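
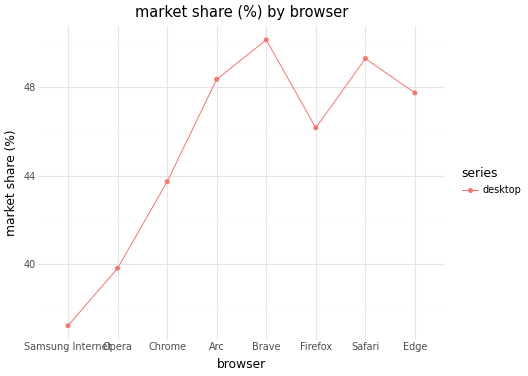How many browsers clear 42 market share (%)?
Above 42: Chrome, Arc, Brave, Firefox, Safari, Edge.

6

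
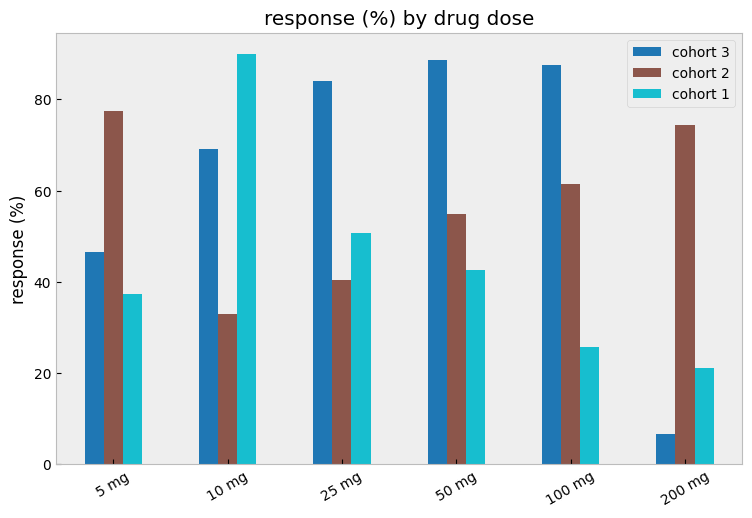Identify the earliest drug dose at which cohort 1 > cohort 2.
10 mg

5 mg: cohort 1 ≈ 40 vs cohort 2 ≈ 80 (not yet); 10 mg: cohort 1 ≈ 90 vs cohort 2 ≈ 30 (first crossover).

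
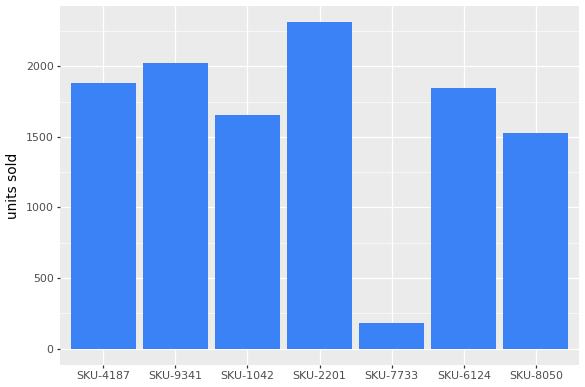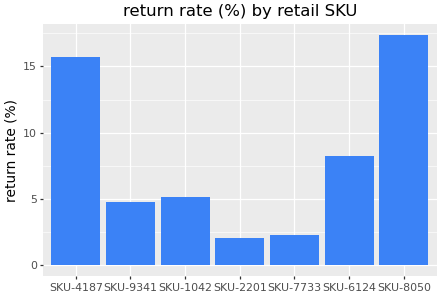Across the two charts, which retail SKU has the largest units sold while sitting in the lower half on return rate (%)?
Chart 2 median return rate (%) ≈ 6; below-median retail SKUs: SKU-9341, SKU-2201, SKU-7733. Among those, SKU-2201 has the highest units sold (≈ 2500).

SKU-2201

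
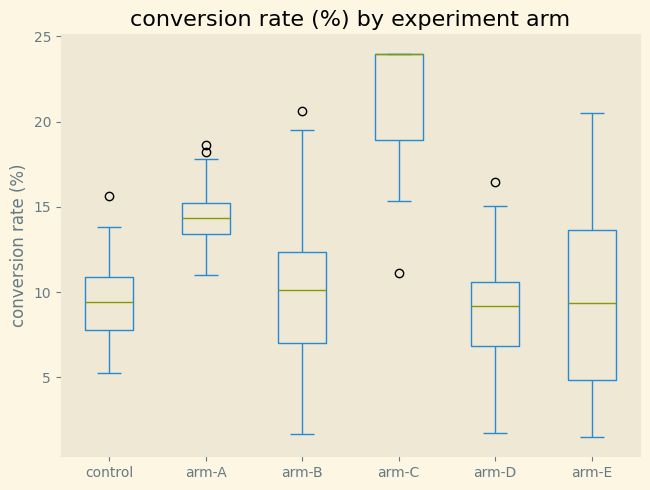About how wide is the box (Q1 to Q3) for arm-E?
≈ 10

Q3 ≈ 14, Q1 ≈ 4; IQR ≈ 10.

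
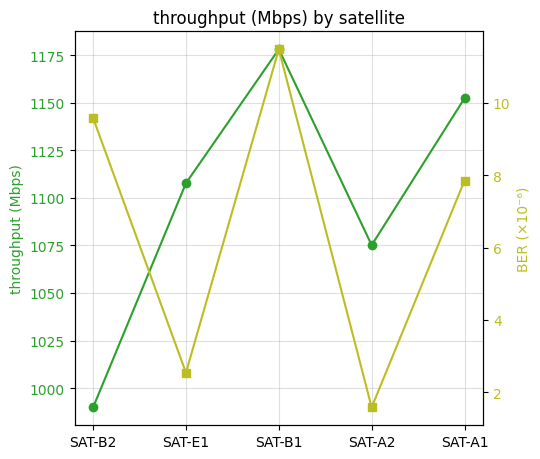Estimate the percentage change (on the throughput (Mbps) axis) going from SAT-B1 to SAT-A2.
SAT-B1 ≈ 1180, SAT-A2 ≈ 1080; (1080 − 1180) / 1180 ≈ -8.5%.

≈ -8.5%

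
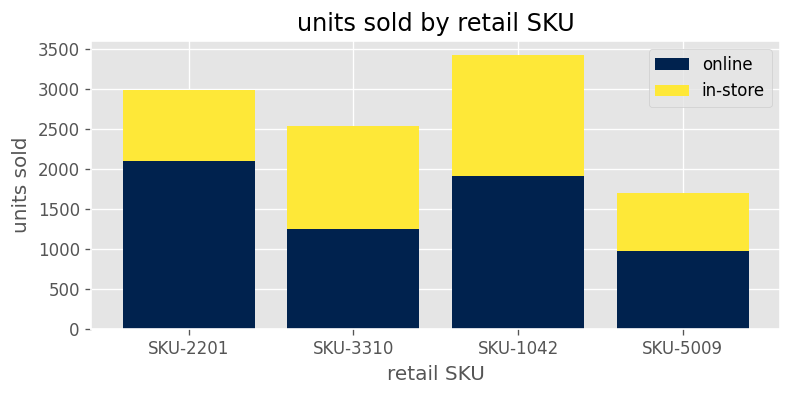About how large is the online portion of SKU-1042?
≈ 2000

online top ≈ 2000, bottom ≈ 0; segment ≈ 2000.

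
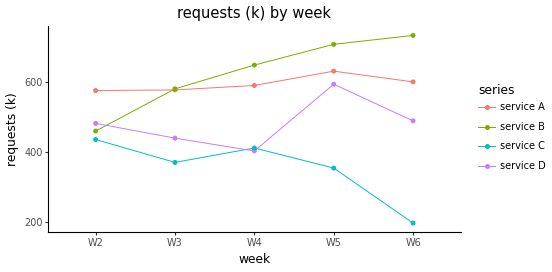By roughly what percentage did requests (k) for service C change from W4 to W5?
≈ -12.5%

W4 ≈ 400, W5 ≈ 350; (350 − 400) / 400 ≈ -12.5%.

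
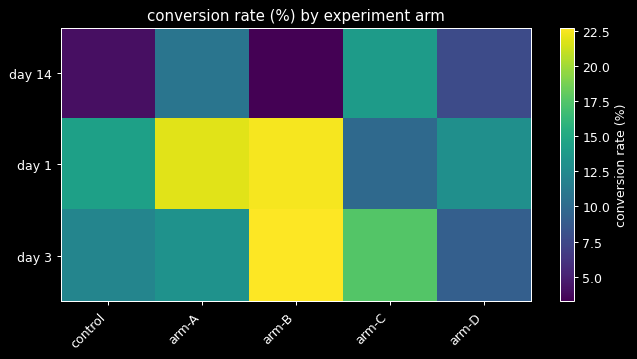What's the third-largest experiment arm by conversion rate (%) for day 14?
Top 4 for day 14: arm-C ≈ 14, arm-A ≈ 10, arm-D ≈ 8, control ≈ 4.

arm-D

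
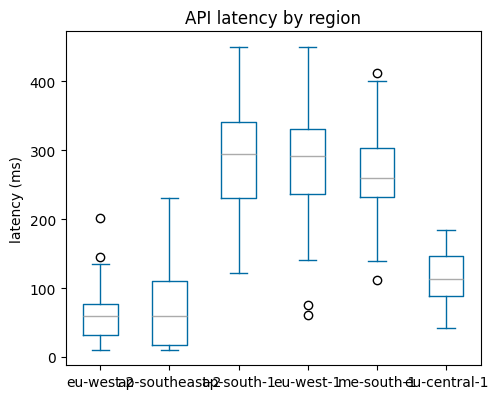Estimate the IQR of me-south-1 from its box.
≈ 75

Q3 ≈ 300, Q1 ≈ 225; IQR ≈ 75.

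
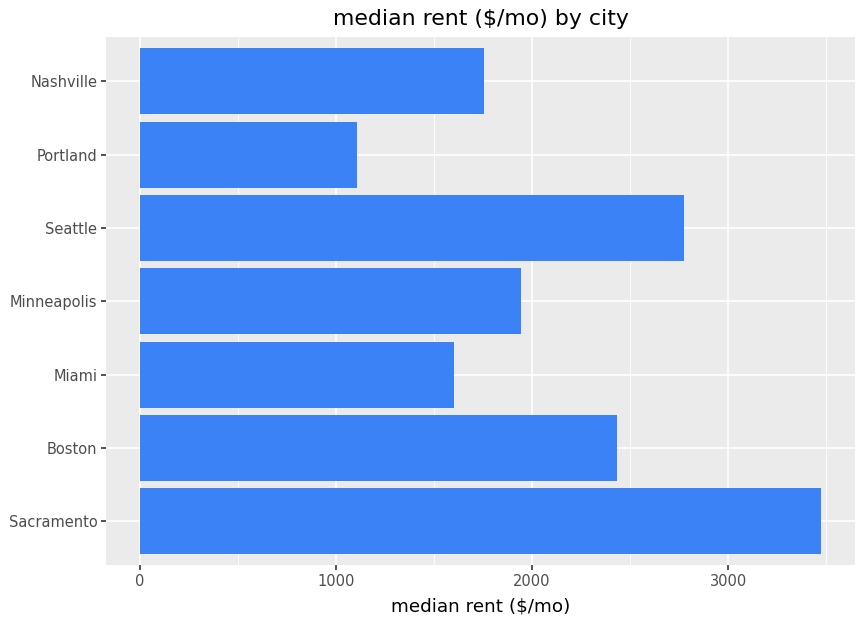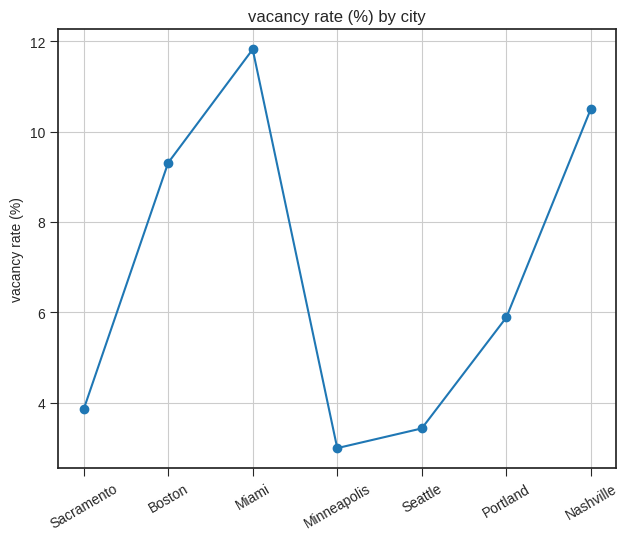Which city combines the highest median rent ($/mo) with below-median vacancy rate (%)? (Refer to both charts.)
Chart 2 median vacancy rate (%) ≈ 6; below-median cities: Sacramento, Minneapolis, Seattle. Among those, Sacramento has the highest median rent ($/mo) (≈ 3500).

Sacramento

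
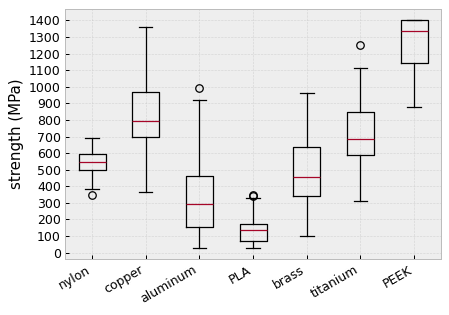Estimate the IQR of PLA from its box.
Q3 ≈ 200, Q1 ≈ 100; IQR ≈ 100.

≈ 100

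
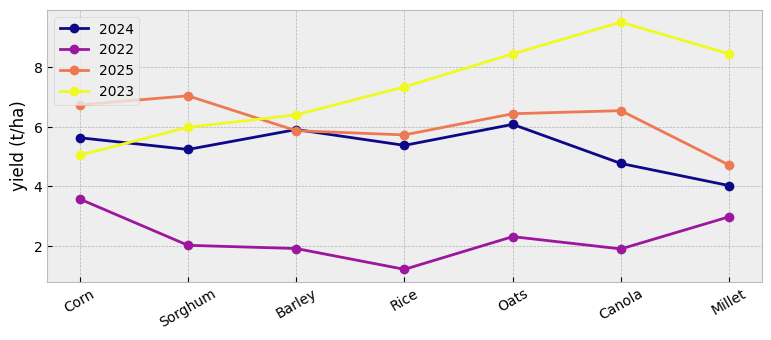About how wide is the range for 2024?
Max Oats ≈ 6, min Millet ≈ 4; range ≈ 2.

≈ 2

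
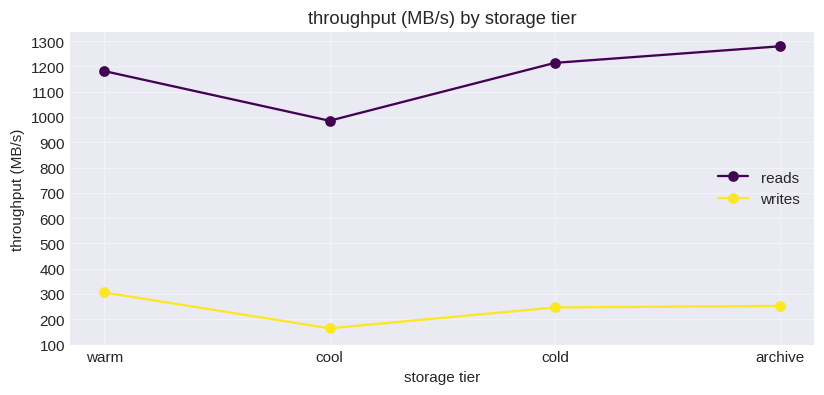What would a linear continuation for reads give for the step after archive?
≈ 1450

Last three: 1000, 1200, 1300 → slope ≈ 150/step → next ≈ 1450.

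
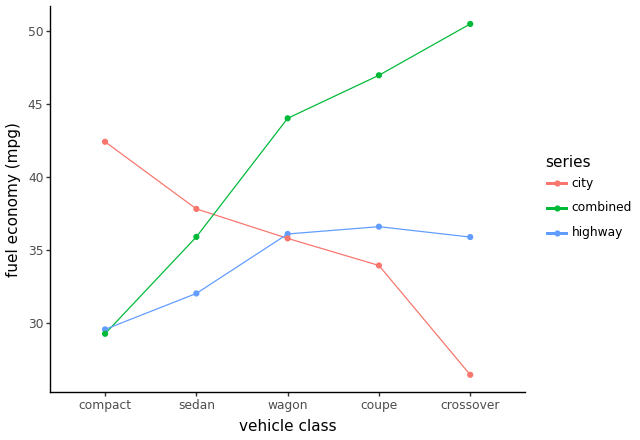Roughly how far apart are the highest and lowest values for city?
≈ 15

Max compact ≈ 40, min crossover ≈ 25; range ≈ 15.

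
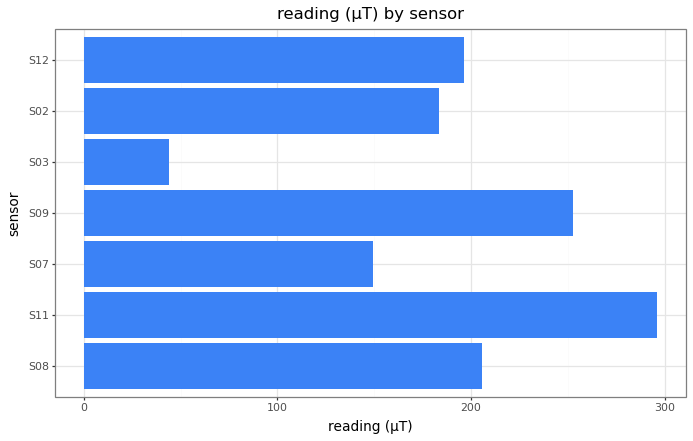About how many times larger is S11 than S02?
S11 ≈ 300, S02 ≈ 175; 300/175 ≈ 1.71.

≈ 1.71×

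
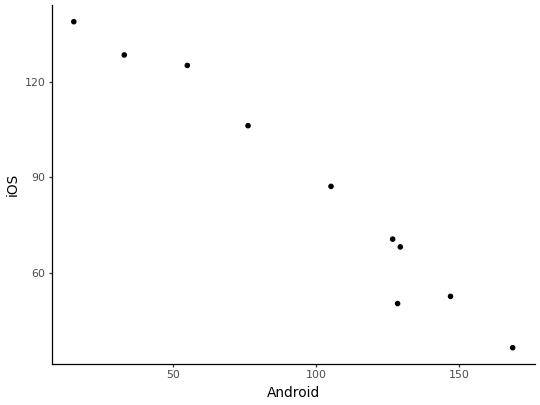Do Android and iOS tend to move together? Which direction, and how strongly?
Points are negatively correlated; strong (|r| ≈ 1.0).

negative, strong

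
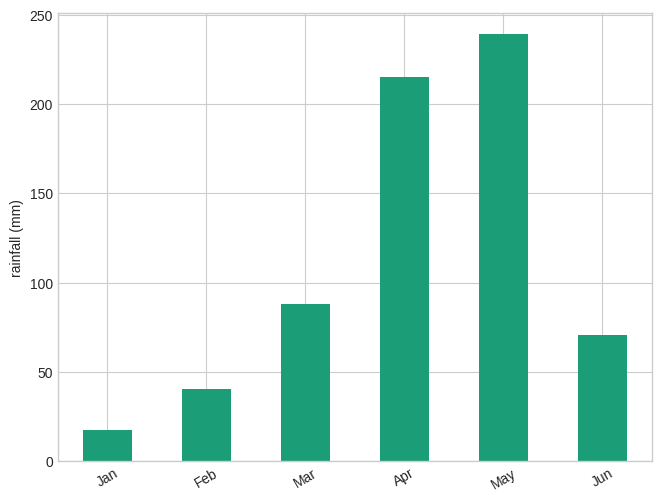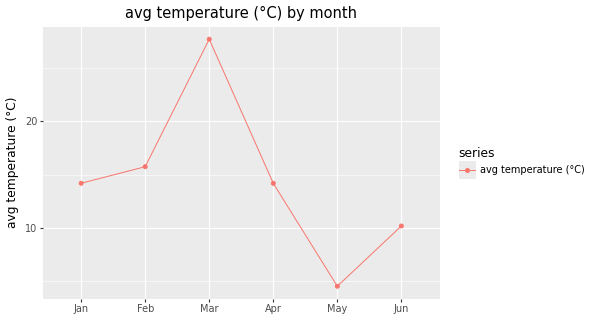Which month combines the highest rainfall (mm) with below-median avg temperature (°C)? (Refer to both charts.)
Chart 2 median avg temperature (°C) ≈ 15; below-median months: Apr, May, Jun. Among those, May has the highest rainfall (mm) (≈ 250).

May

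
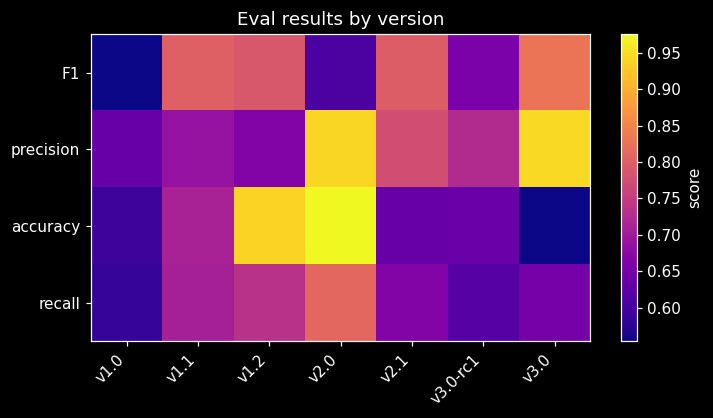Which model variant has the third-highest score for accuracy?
Top 4 for accuracy: v2.0 ≈ 1.00, v1.2 ≈ 0.95, v1.1 ≈ 0.70, v3.0-rc1 ≈ 0.65.

v1.1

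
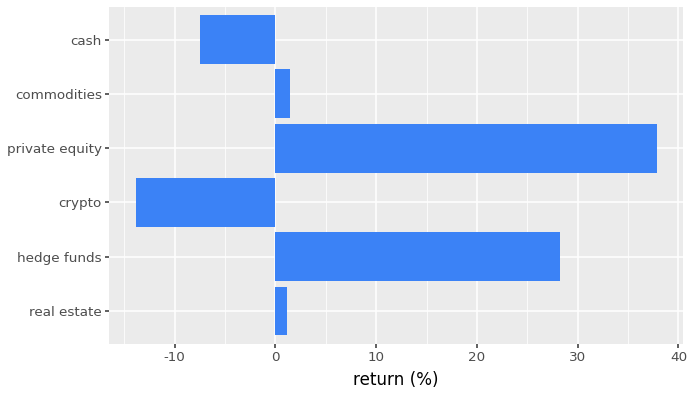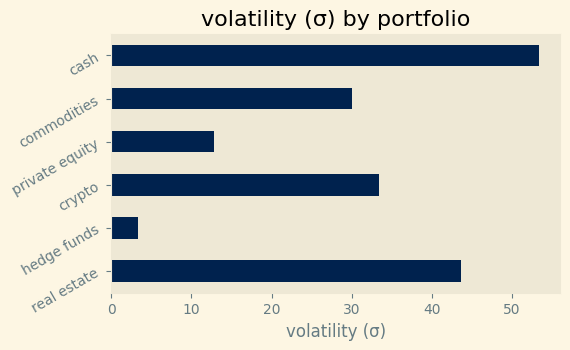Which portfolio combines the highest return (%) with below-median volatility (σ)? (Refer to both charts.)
Chart 2 median volatility (σ) ≈ 30; below-median portfolios: hedge funds, private equity, commodities. Among those, private equity has the highest return (%) (≈ 40).

private equity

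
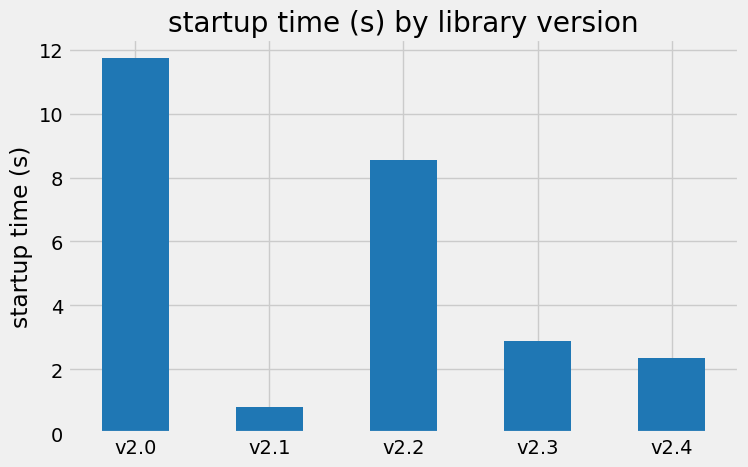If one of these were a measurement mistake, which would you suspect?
v2.0 ≈ 12; the rest sit between ≈ 1 and ≈ 9.

v2.0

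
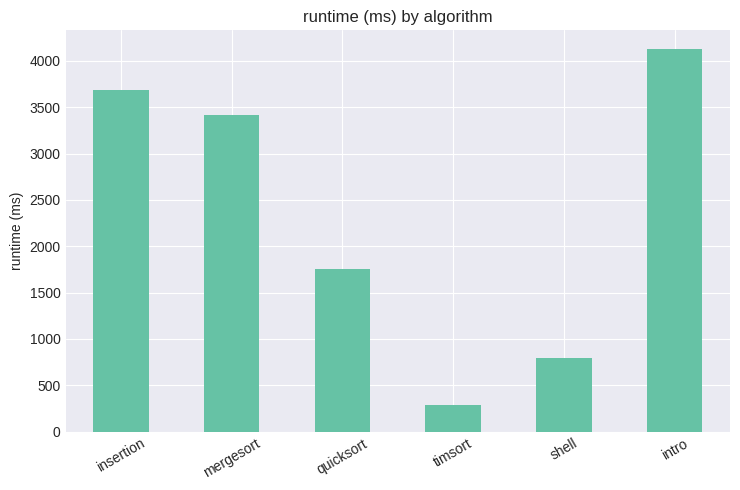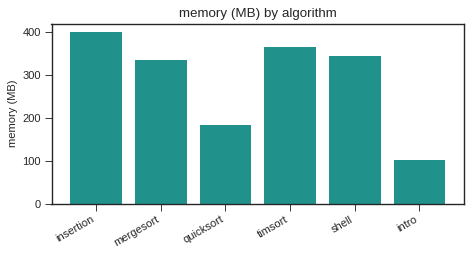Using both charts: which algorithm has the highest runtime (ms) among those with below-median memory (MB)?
intro

Chart 2 median memory (MB) ≈ 350; below-median algorithms: mergesort, quicksort, intro. Among those, intro has the highest runtime (ms) (≈ 4000).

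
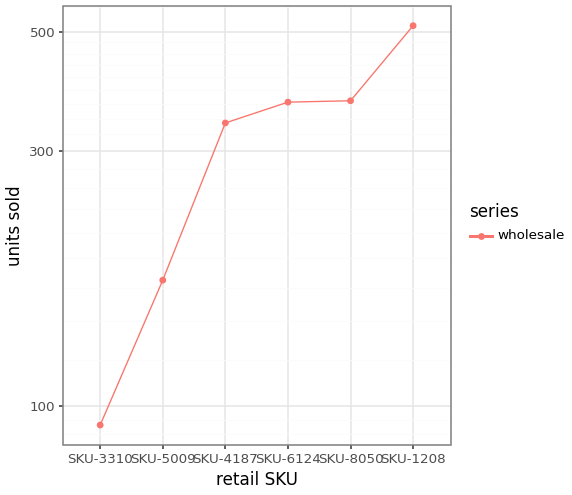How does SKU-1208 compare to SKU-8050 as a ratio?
SKU-1208 ≈ 500, SKU-8050 ≈ 350; 500/350 ≈ 1.43.

≈ 1.43×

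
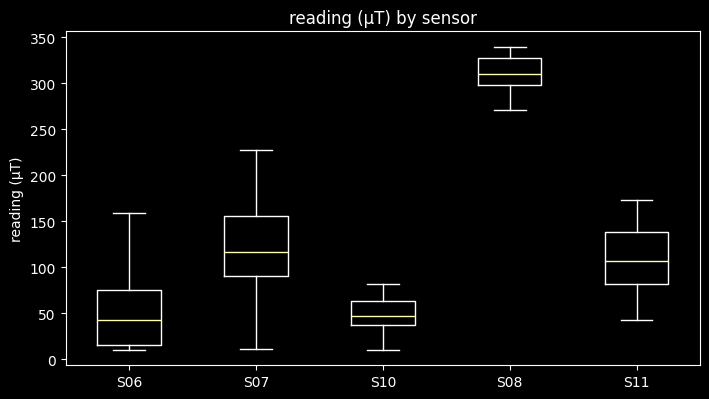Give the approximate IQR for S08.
≈ 25

Q3 ≈ 325, Q1 ≈ 300; IQR ≈ 25.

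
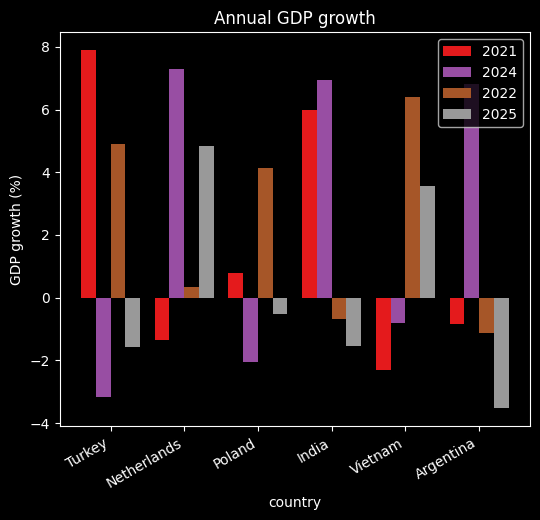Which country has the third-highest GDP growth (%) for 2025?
Top 4 for 2025: Netherlands ≈ 5, Vietnam ≈ 4, Poland ≈ -1, India ≈ -2.

Poland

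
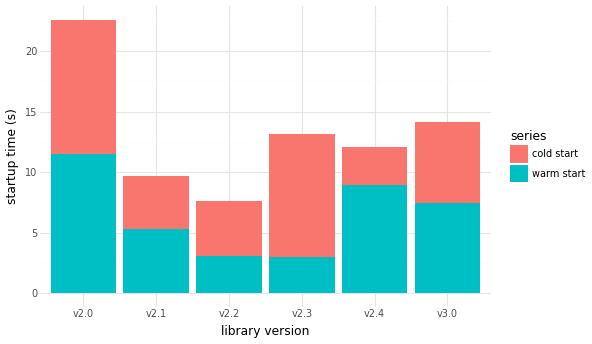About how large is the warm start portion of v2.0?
warm start top ≈ 12, bottom ≈ 0; segment ≈ 12.

≈ 12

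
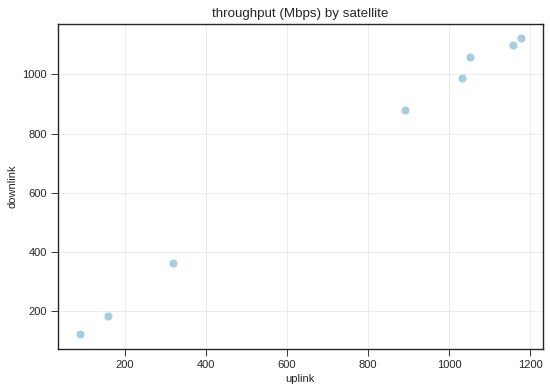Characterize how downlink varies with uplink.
positive, strong

Points are positively correlated; strong (|r| ≈ 1.0).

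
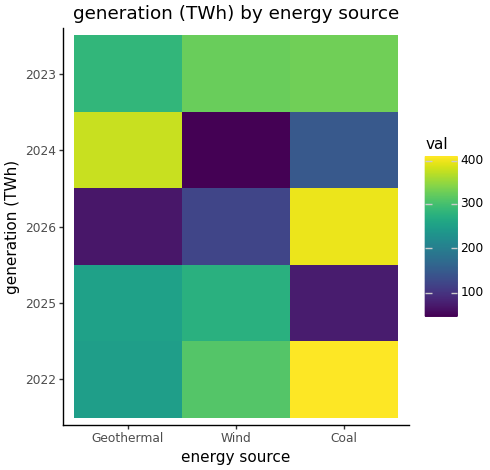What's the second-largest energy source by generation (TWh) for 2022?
Wind

Top 3 for 2022: Coal ≈ 400, Wind ≈ 300, Geothermal ≈ 250.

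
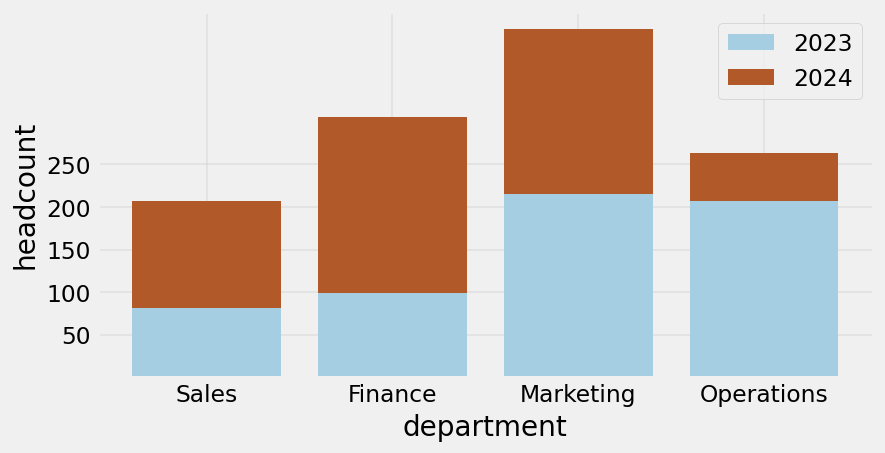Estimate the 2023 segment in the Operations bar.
2023 top ≈ 200, bottom ≈ 0; segment ≈ 200.

≈ 200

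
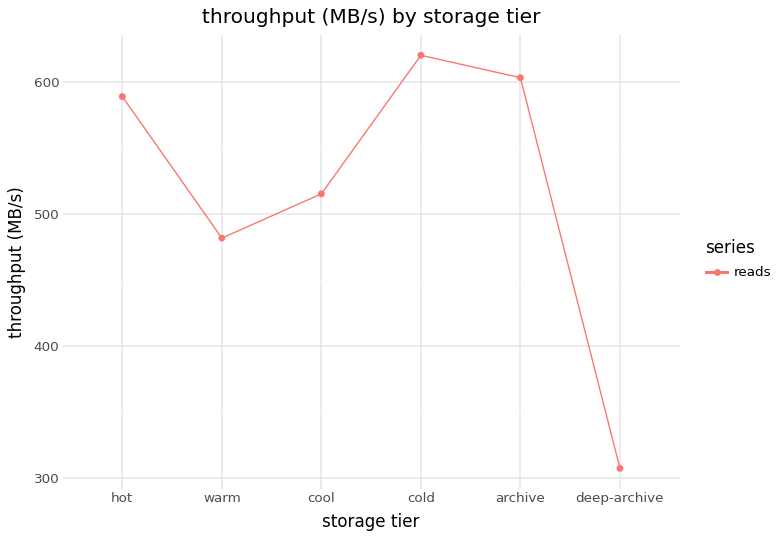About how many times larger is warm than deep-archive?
warm ≈ 500, deep-archive ≈ 300; 500/300 ≈ 1.67.

≈ 1.67×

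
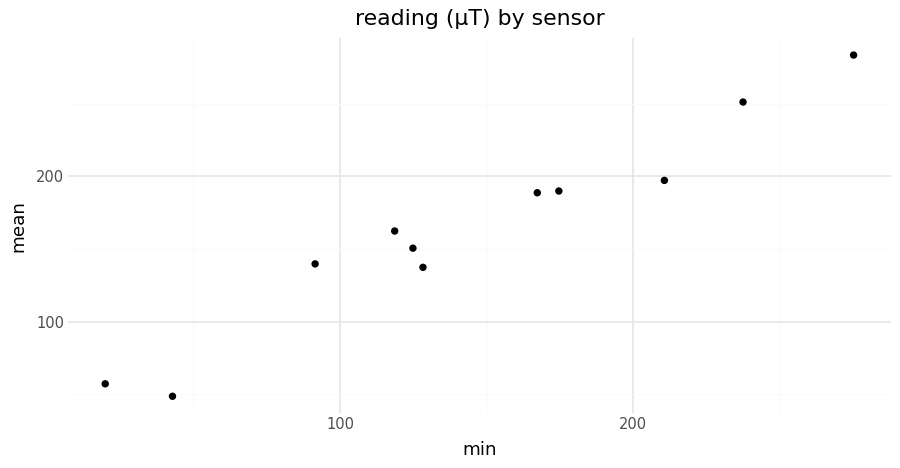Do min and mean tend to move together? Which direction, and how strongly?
positive, strong

Points are positively correlated; strong (|r| ≈ 1.0).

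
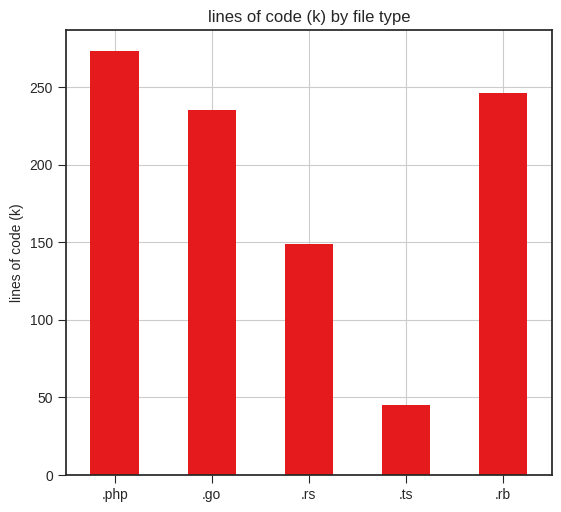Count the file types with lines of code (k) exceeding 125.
4

Above 125: .php, .go, .rs, .rb.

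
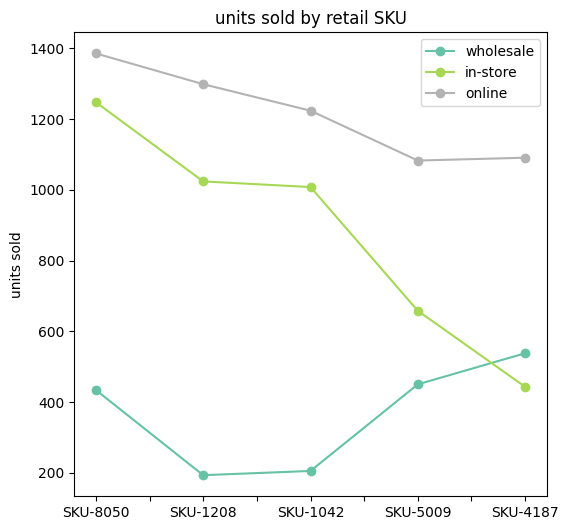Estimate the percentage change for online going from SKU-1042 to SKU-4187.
≈ -8.3%

SKU-1042 ≈ 1200, SKU-4187 ≈ 1100; (1100 − 1200) / 1200 ≈ -8.3%.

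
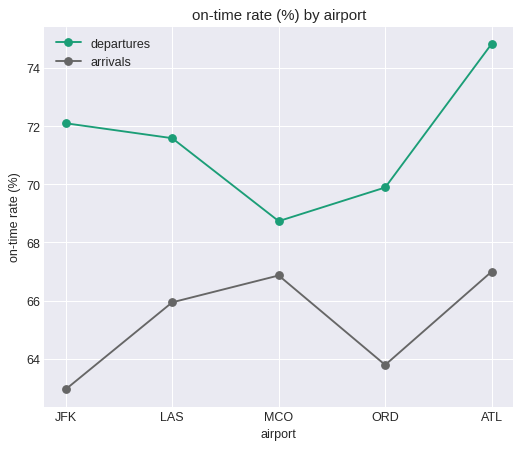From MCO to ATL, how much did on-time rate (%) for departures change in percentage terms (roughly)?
≈ +8.7%

MCO ≈ 69, ATL ≈ 75; (75 − 69) / 69 ≈ +8.7%.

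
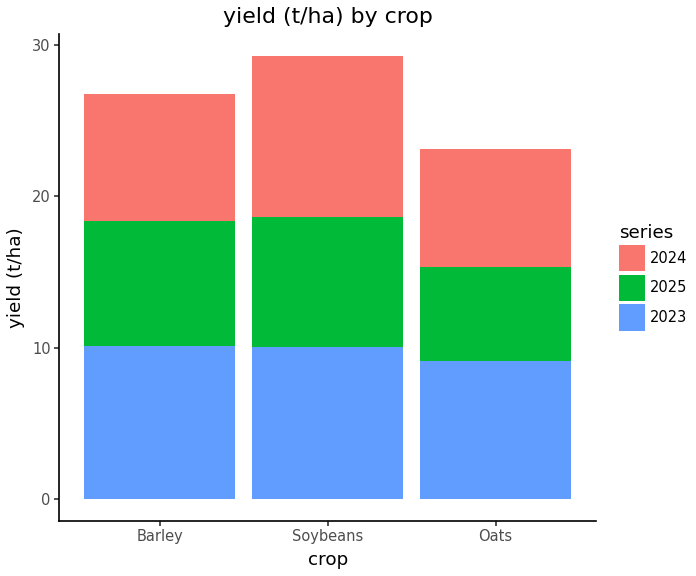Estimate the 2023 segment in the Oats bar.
2023 top ≈ 10, bottom ≈ 0; segment ≈ 10.

≈ 10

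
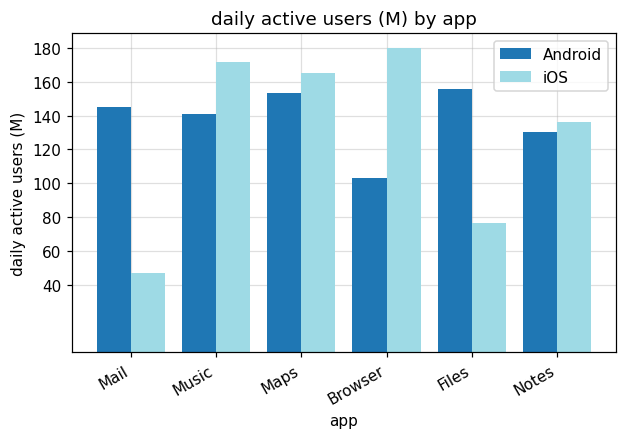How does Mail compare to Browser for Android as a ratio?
≈ 1.4×

Mail ≈ 140, Browser ≈ 100; 140/100 ≈ 1.4.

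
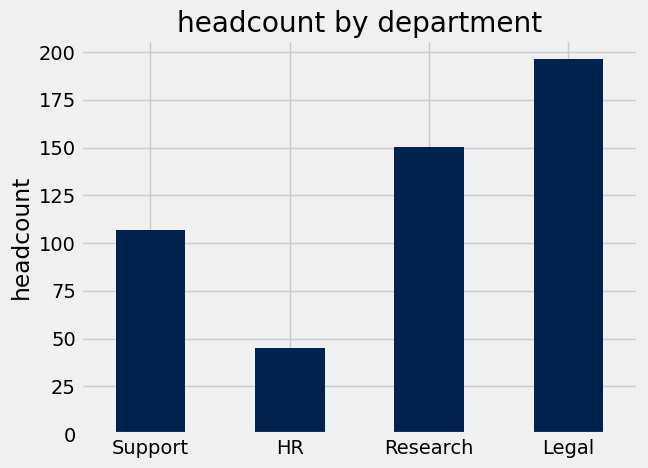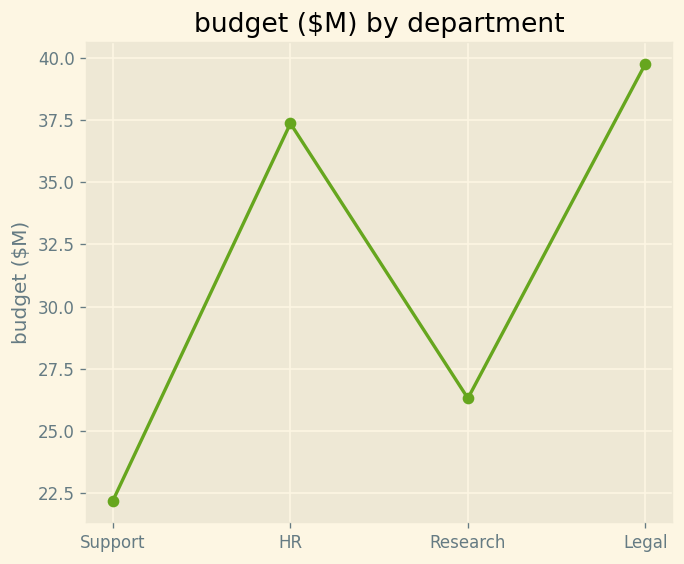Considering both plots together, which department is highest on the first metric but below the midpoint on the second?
Chart 2 median budget ($M) ≈ 30; below-median departments: Support, Research. Among those, Research has the highest headcount (≈ 160).

Research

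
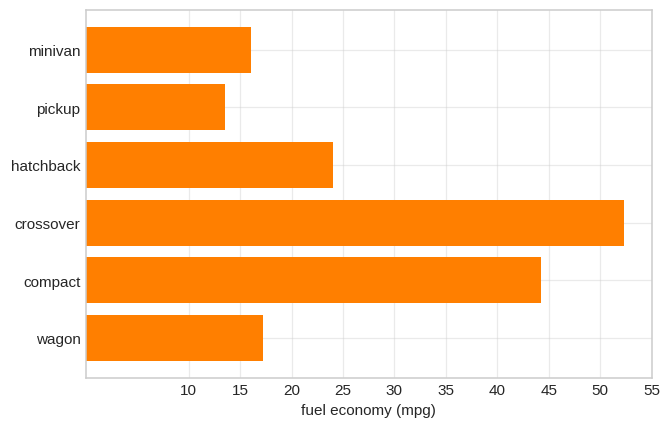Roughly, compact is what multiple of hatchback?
compact ≈ 45, hatchback ≈ 25; 45/25 ≈ 1.8.

≈ 1.8×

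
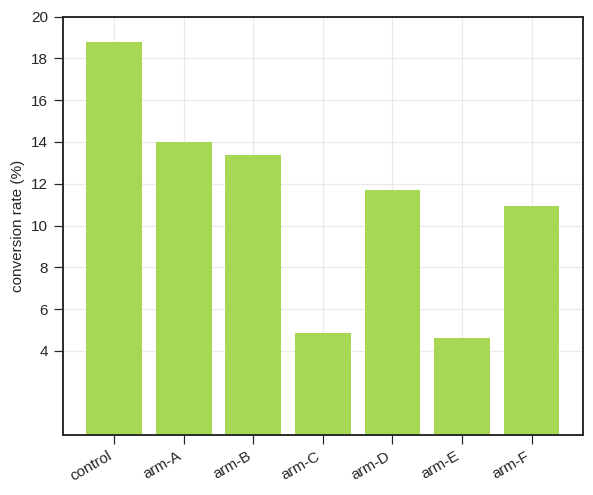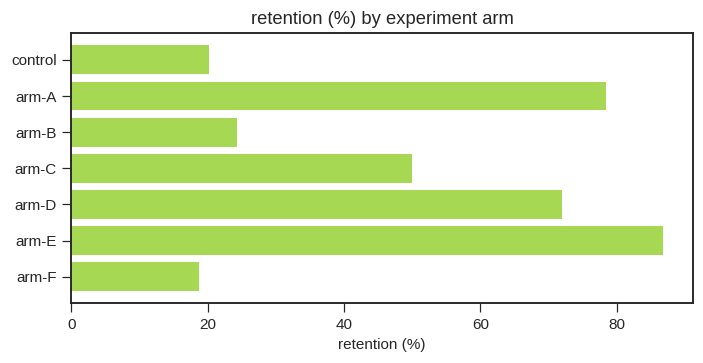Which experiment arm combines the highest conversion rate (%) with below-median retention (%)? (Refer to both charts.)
control

Chart 2 median retention (%) ≈ 50; below-median experiment arms: control, arm-B, arm-F. Among those, control has the highest conversion rate (%) (≈ 18).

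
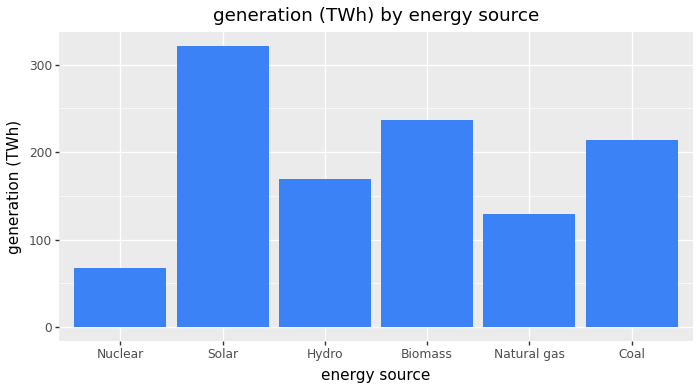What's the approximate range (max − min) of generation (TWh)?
≈ 250

Max Solar ≈ 300, min Nuclear ≈ 50; range ≈ 250.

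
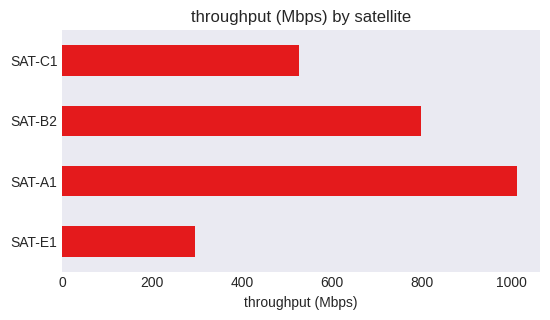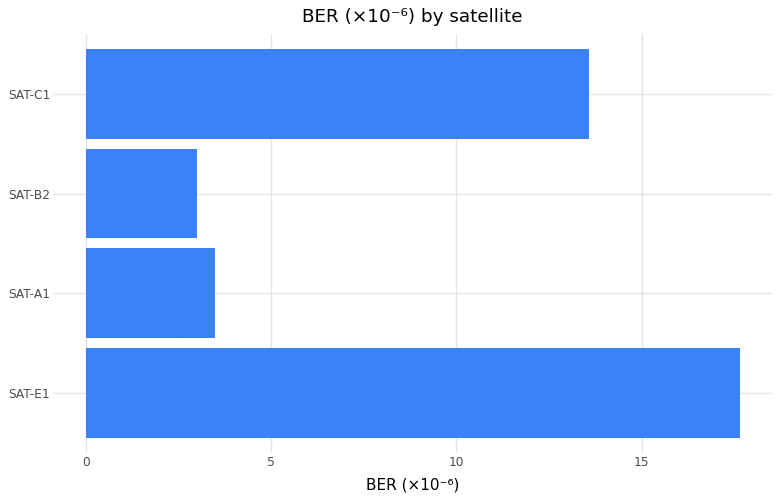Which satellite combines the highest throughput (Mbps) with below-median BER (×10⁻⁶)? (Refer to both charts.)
Chart 2 median BER (×10⁻⁶) ≈ 8; below-median satellites: SAT-A1, SAT-B2. Among those, SAT-A1 has the highest throughput (Mbps) (≈ 1000).

SAT-A1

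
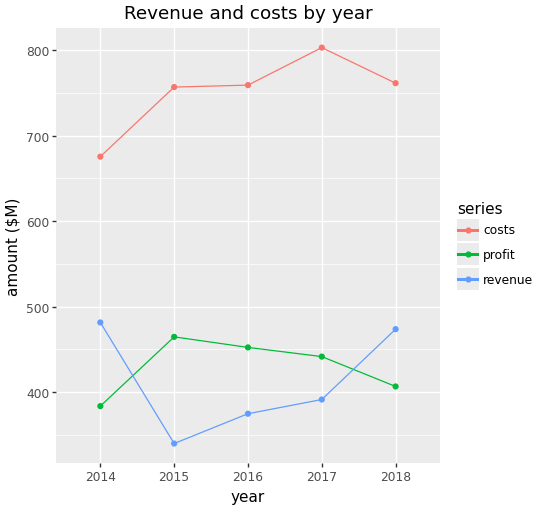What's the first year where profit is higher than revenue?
2015

2014: profit ≈ 400 vs revenue ≈ 500 (not yet); 2015: profit ≈ 450 vs revenue ≈ 350 (first crossover).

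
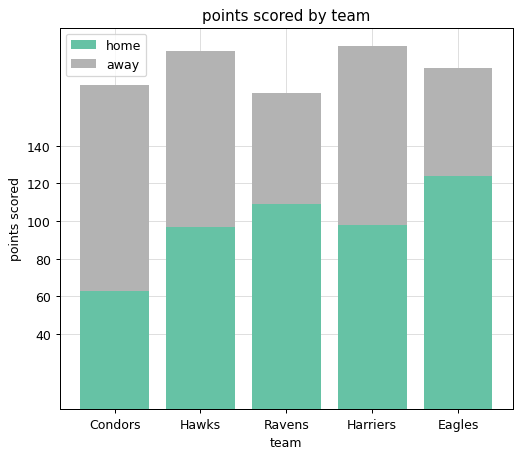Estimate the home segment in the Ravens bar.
home top ≈ 100, bottom ≈ 0; segment ≈ 100.

≈ 100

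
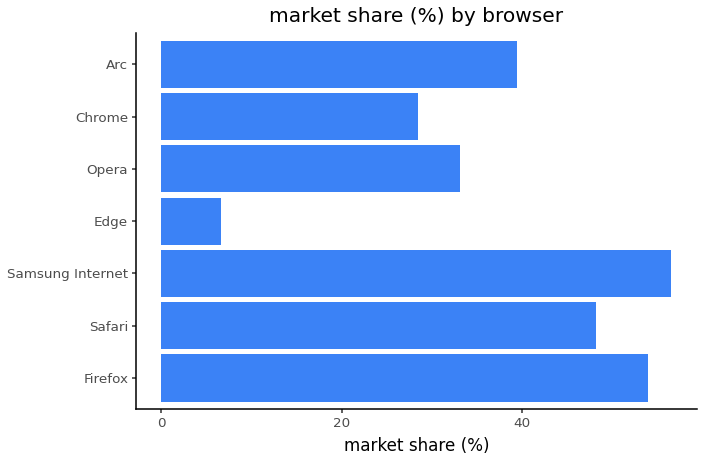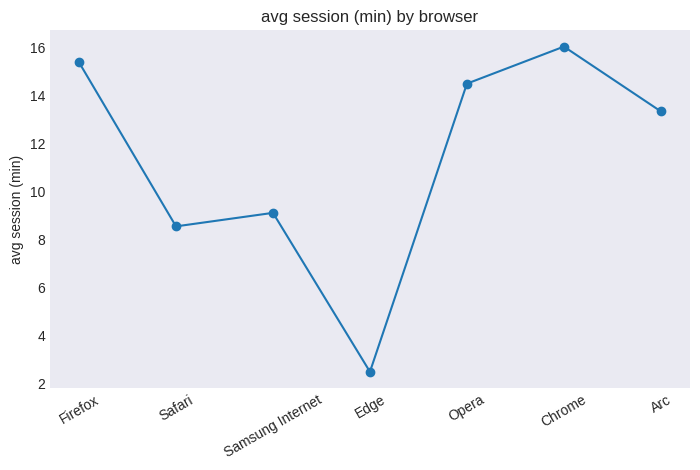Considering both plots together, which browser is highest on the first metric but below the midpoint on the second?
Samsung Internet

Chart 2 median avg session (min) ≈ 14; below-median browsers: Safari, Samsung Internet, Edge. Among those, Samsung Internet has the highest market share (%) (≈ 60).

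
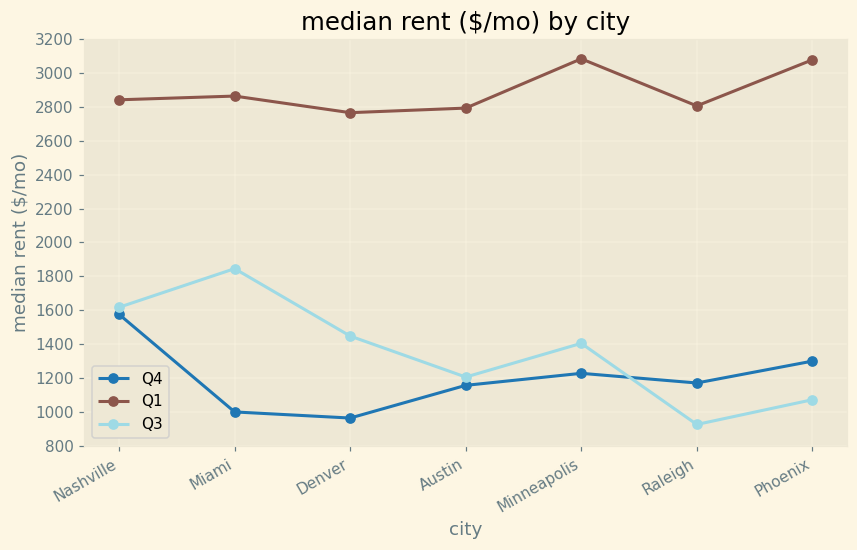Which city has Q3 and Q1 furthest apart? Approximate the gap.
Phoenix: Q3 ≈ 1000, Q1 ≈ 3000 → gap ≈ 2000. Next-largest (Raleigh) is only ≈ 1800.

Phoenix, ≈ 2000 $/mo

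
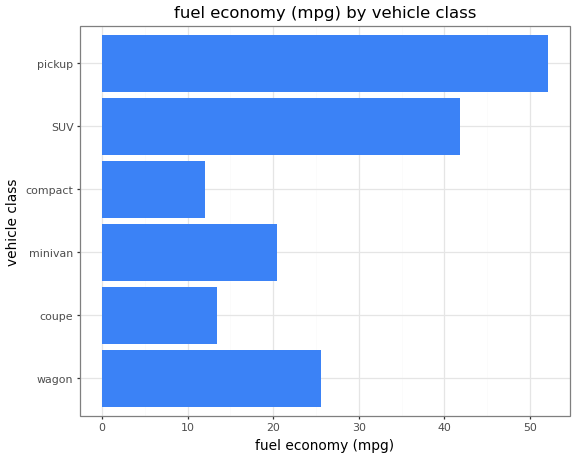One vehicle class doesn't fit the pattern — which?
pickup

pickup ≈ 50; the rest sit between ≈ 10 and ≈ 40.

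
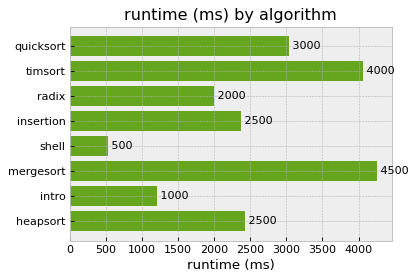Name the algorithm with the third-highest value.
Top 4: mergesort ≈ 4500, timsort ≈ 4000, quicksort ≈ 3000, heapsort ≈ 2500.

quicksort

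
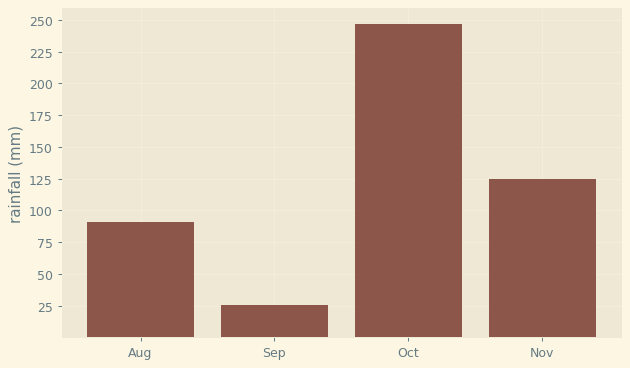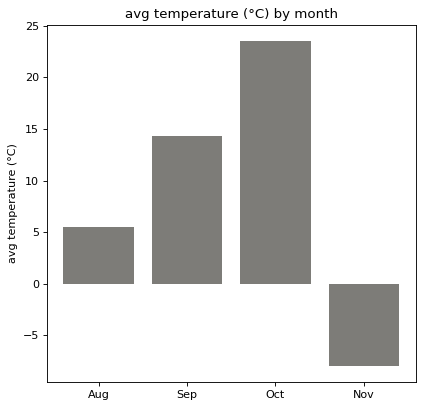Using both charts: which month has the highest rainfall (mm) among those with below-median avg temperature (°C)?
Chart 2 median avg temperature (°C) ≈ 10; below-median months: Aug, Nov. Among those, Nov has the highest rainfall (mm) (≈ 125).

Nov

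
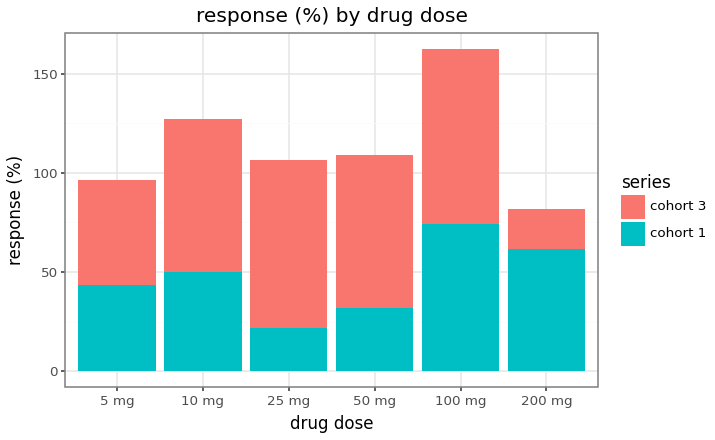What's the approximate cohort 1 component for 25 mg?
cohort 1 top ≈ 20, bottom ≈ 0; segment ≈ 20.

≈ 20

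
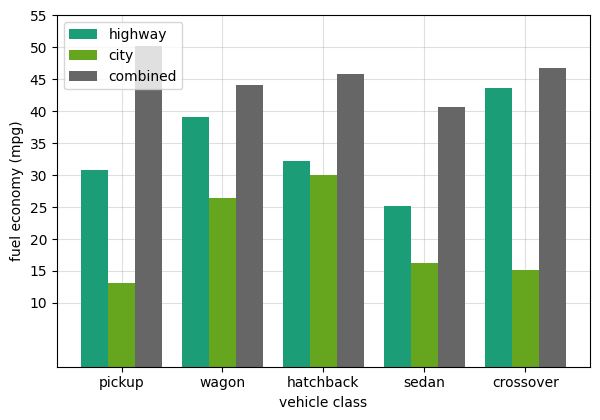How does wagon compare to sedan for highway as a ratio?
≈ 1.6×

wagon ≈ 40, sedan ≈ 25; 40/25 ≈ 1.6.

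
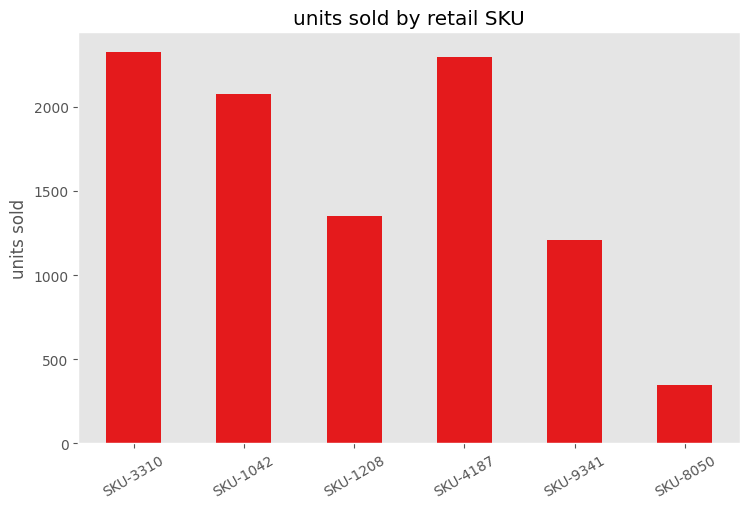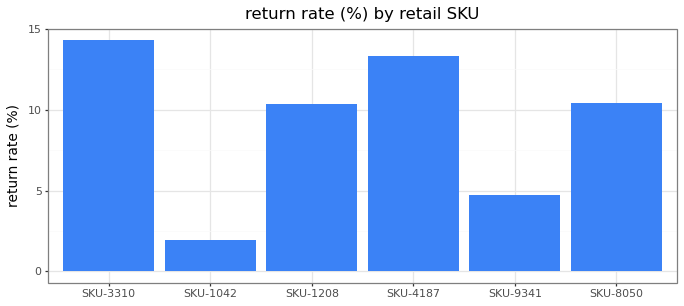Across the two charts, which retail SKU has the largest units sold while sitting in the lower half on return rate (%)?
Chart 2 median return rate (%) ≈ 10; below-median retail SKUs: SKU-1042, SKU-1208, SKU-9341. Among those, SKU-1042 has the highest units sold (≈ 2000).

SKU-1042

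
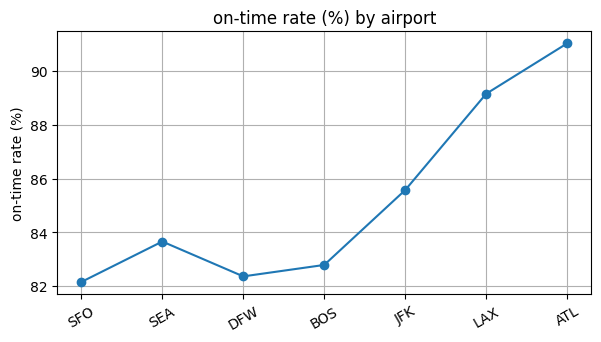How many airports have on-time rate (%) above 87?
Above 87: LAX, ATL.

2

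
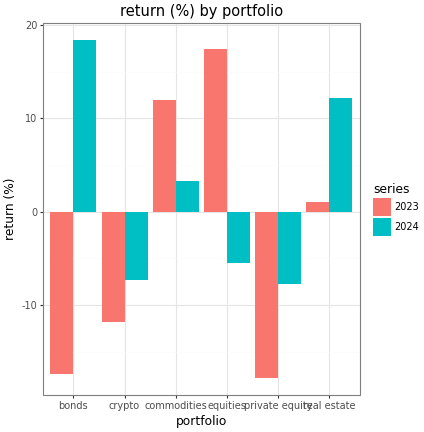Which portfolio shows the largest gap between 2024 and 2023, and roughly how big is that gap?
bonds, ≈ 35 %

bonds: 2024 ≈ 20, 2023 ≈ -15 → gap ≈ 35. Next-largest (equities) is only ≈ 20.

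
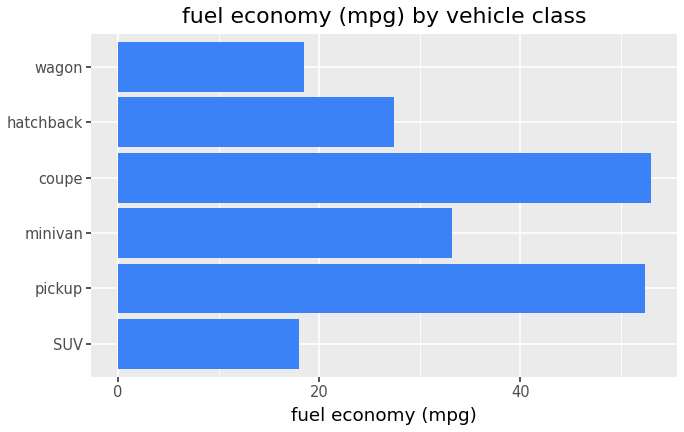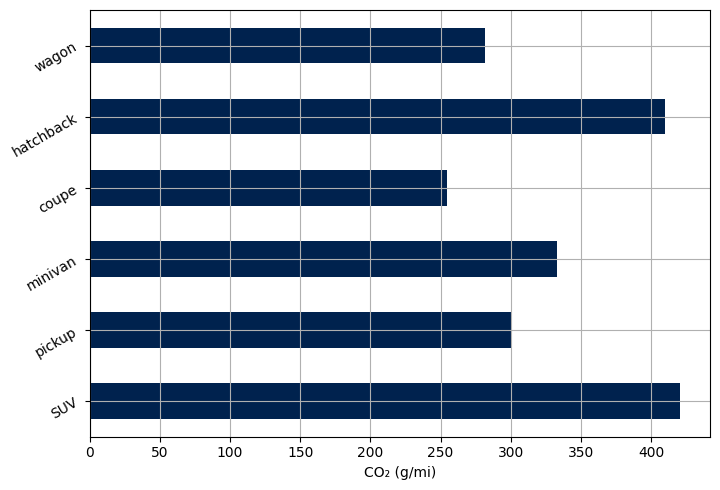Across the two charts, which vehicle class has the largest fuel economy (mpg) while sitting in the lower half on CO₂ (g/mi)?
Chart 2 median CO₂ (g/mi) ≈ 300; below-median vehicle classes: pickup, coupe, wagon. Among those, coupe has the highest fuel economy (mpg) (≈ 55).

coupe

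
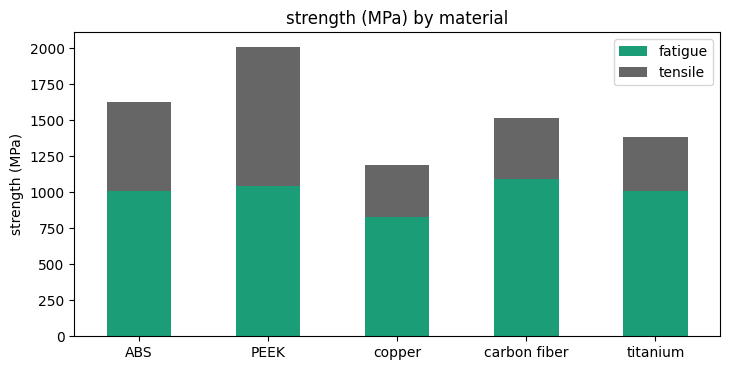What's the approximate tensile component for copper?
tensile top ≈ 1200, bottom ≈ 800; segment ≈ 400.

≈ 400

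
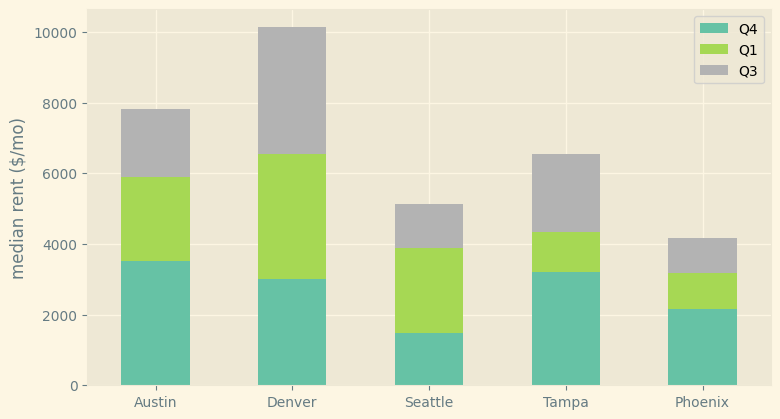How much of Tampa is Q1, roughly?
≈ 1000

Q1 top ≈ 4000, bottom ≈ 3000; segment ≈ 1000.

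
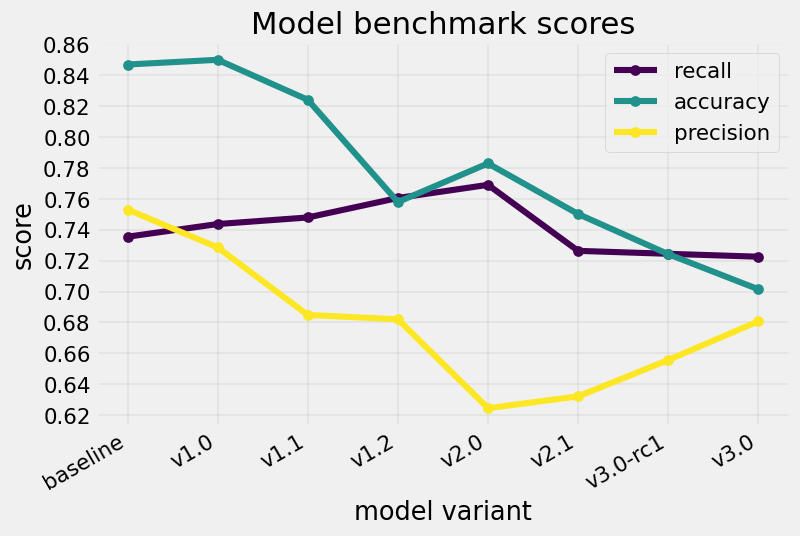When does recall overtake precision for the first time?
v1.0

baseline: recall ≈ 0.74 vs precision ≈ 0.76 (not yet); v1.0: recall ≈ 0.74 vs precision ≈ 0.72 (first crossover).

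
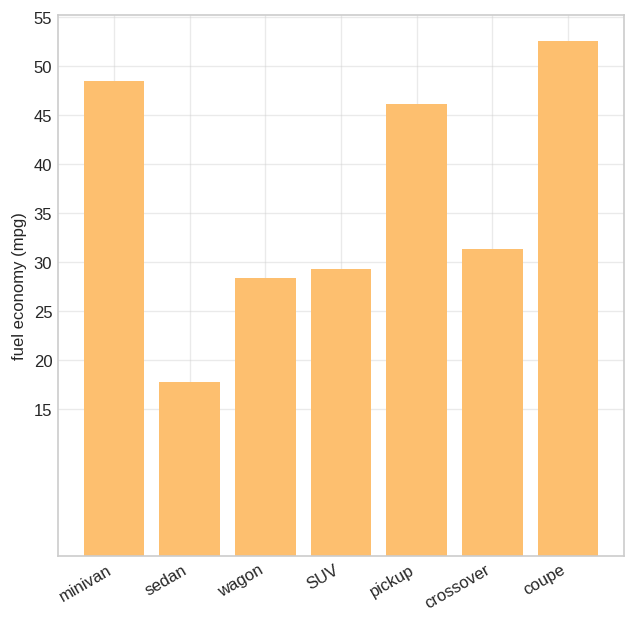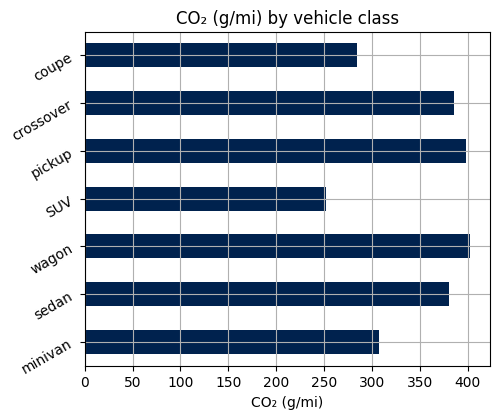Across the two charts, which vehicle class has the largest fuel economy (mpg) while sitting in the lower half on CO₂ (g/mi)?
Chart 2 median CO₂ (g/mi) ≈ 400; below-median vehicle classes: minivan, SUV, coupe. Among those, coupe has the highest fuel economy (mpg) (≈ 55).

coupe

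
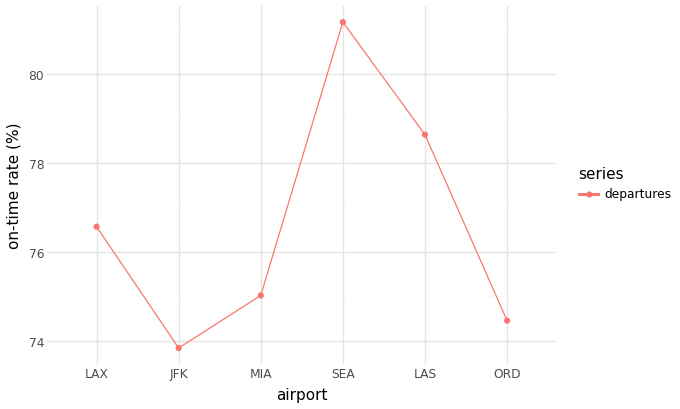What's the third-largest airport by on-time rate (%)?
Top 4: SEA ≈ 81, LAS ≈ 79, LAX ≈ 77, MIA ≈ 75.

LAX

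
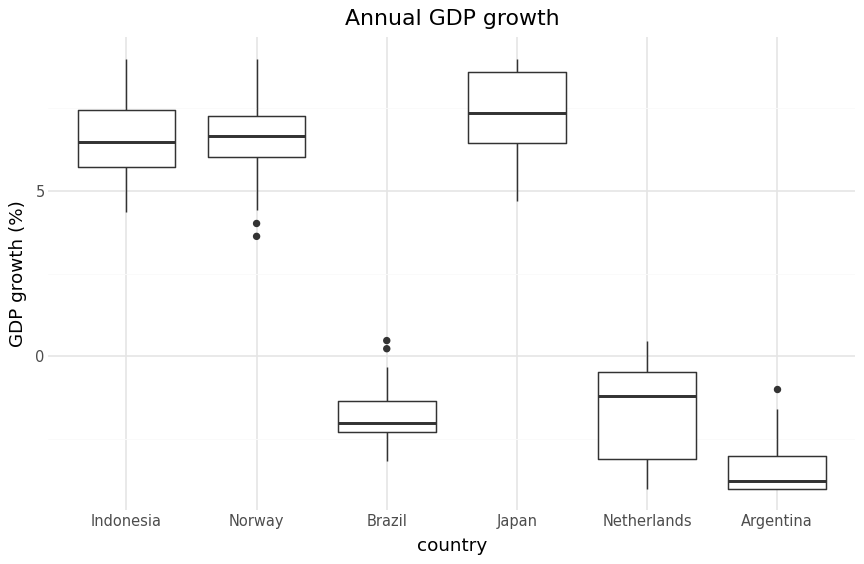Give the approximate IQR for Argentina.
≈ 1

Q3 ≈ -3, Q1 ≈ -4; IQR ≈ 1.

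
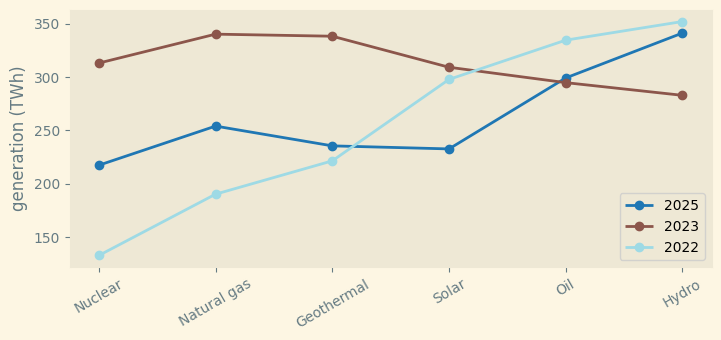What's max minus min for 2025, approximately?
Max Hydro ≈ 340, min Nuclear ≈ 220; range ≈ 120.

≈ 120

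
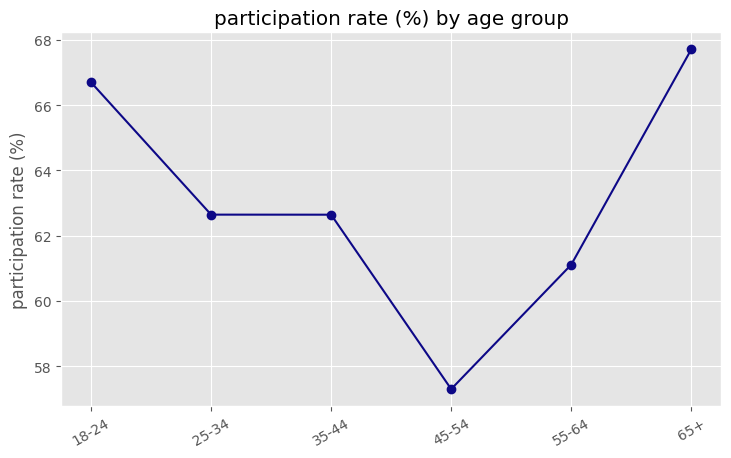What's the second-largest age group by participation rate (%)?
18-24

Top 3: 65+ ≈ 68, 18-24 ≈ 67, 25-34 ≈ 63.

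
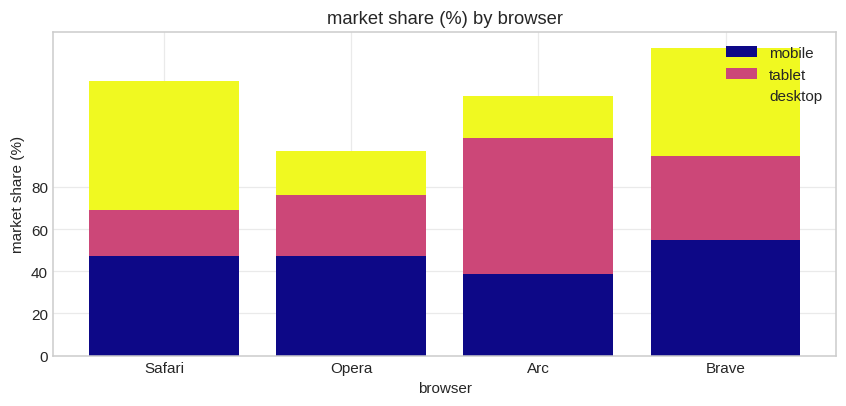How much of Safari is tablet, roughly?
≈ 20

tablet top ≈ 60, bottom ≈ 40; segment ≈ 20.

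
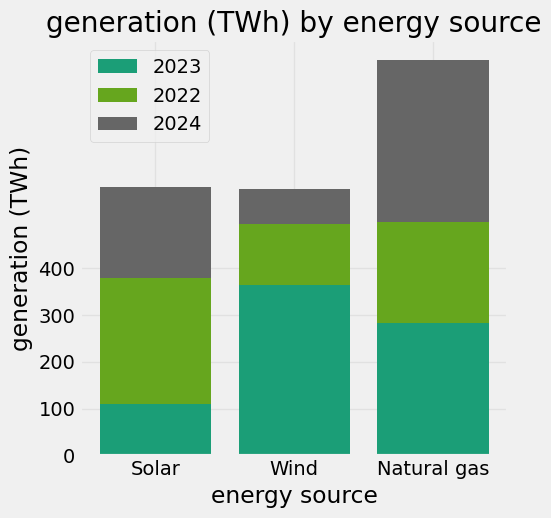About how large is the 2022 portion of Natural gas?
2022 top ≈ 500, bottom ≈ 300; segment ≈ 200.

≈ 200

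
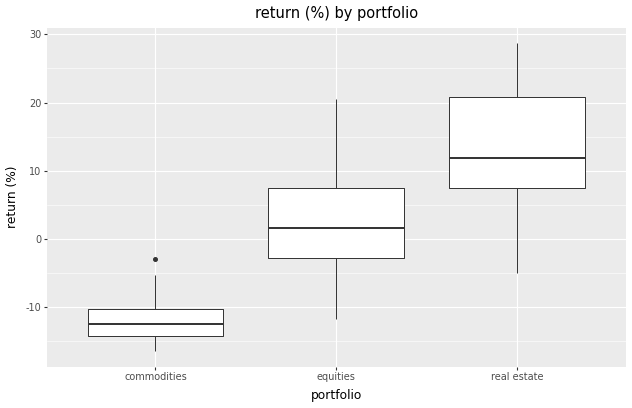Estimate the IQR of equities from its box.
Q3 ≈ 5, Q1 ≈ -5; IQR ≈ 10.

≈ 10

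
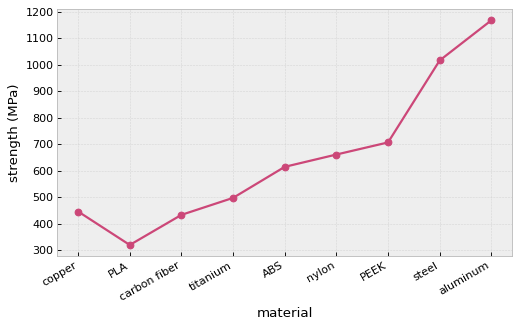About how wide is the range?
≈ 900

Max aluminum ≈ 1200, min PLA ≈ 300; range ≈ 900.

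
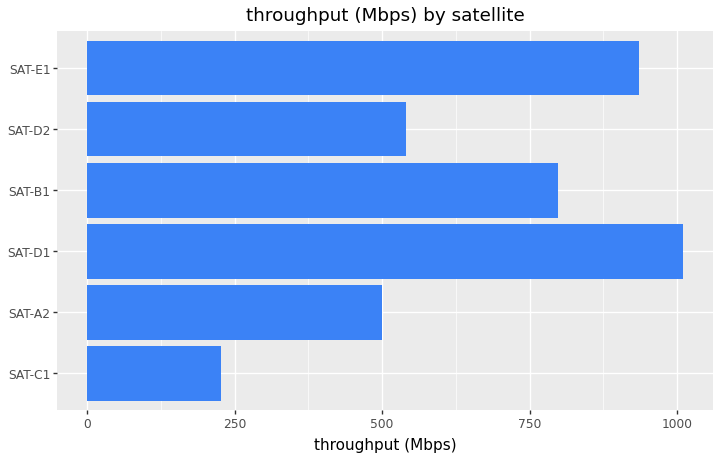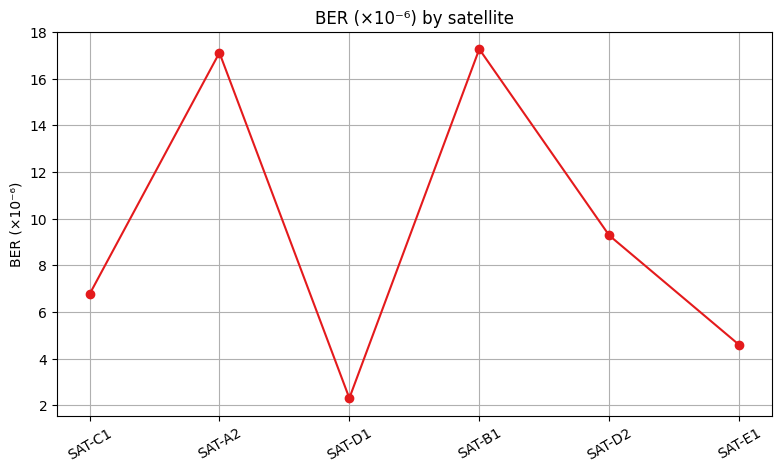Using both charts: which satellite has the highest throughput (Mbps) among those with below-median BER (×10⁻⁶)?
SAT-D1

Chart 2 median BER (×10⁻⁶) ≈ 8; below-median satellites: SAT-C1, SAT-D1, SAT-E1. Among those, SAT-D1 has the highest throughput (Mbps) (≈ 1000).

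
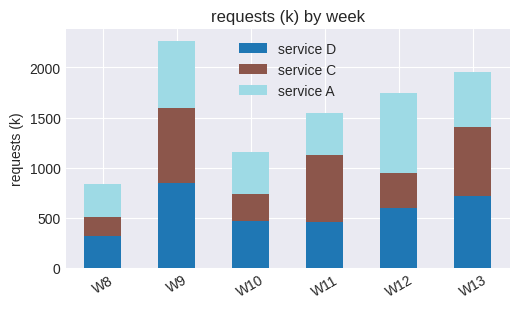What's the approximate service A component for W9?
service A top ≈ 2200, bottom ≈ 1600; segment ≈ 600.

≈ 600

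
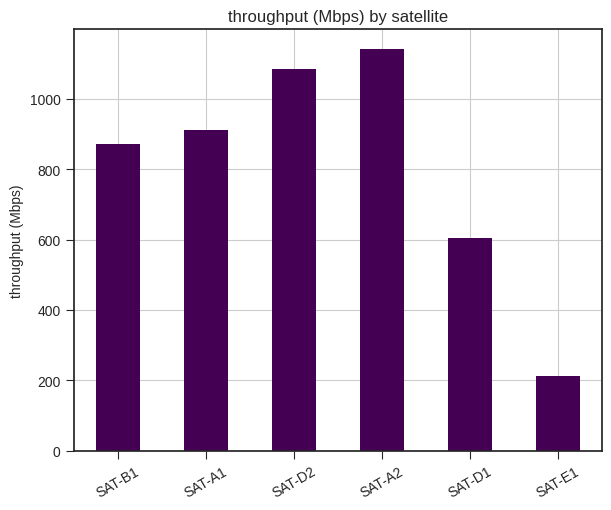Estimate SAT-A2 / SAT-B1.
≈ 1.22×

SAT-A2 ≈ 1100, SAT-B1 ≈ 900; 1100/900 ≈ 1.22.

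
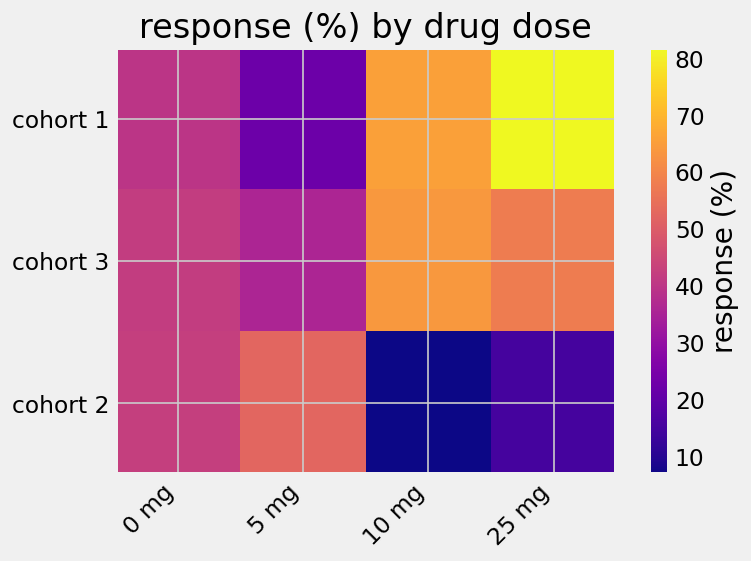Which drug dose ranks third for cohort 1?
0 mg

Top 4 for cohort 1: 25 mg ≈ 80, 10 mg ≈ 70, 0 mg ≈ 40, 5 mg ≈ 20.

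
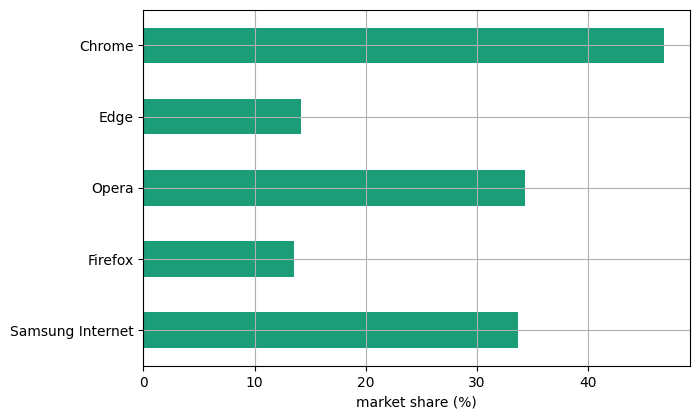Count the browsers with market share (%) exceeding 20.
Above 20: Samsung Internet, Opera, Chrome.

3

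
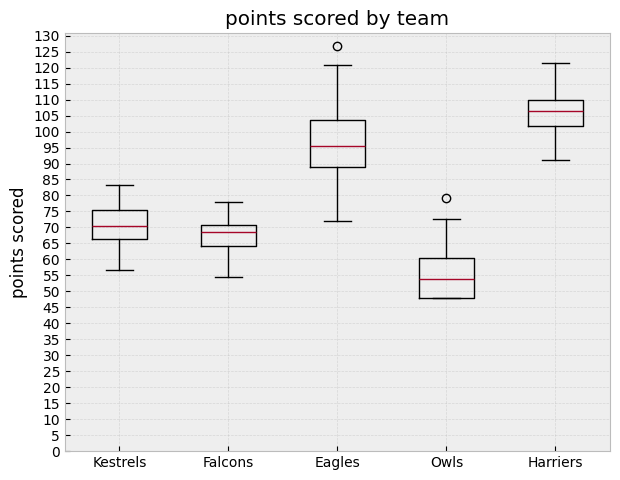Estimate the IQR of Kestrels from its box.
≈ 10

Q3 ≈ 75, Q1 ≈ 65; IQR ≈ 10.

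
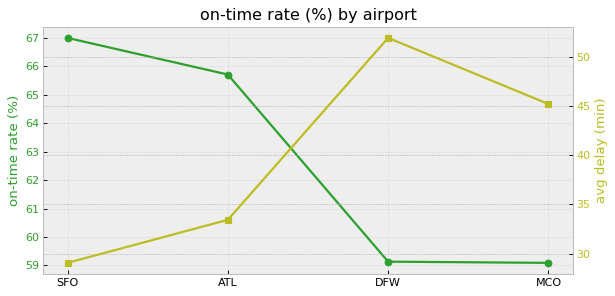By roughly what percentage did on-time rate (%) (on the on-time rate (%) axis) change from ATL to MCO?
≈ -10.6%

ATL ≈ 66, MCO ≈ 59; (59 − 66) / 66 ≈ -10.6%.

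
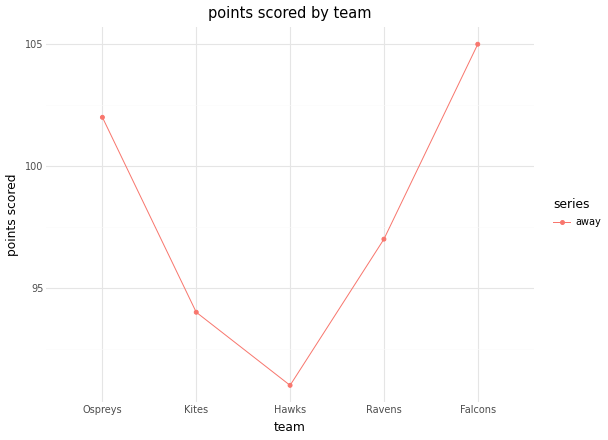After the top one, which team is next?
Ospreys

Top 3: Falcons ≈ 104, Ospreys ≈ 102, Ravens ≈ 96.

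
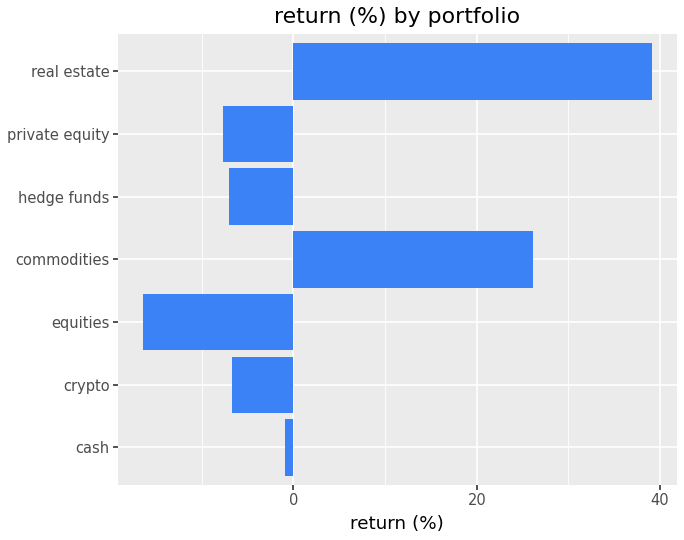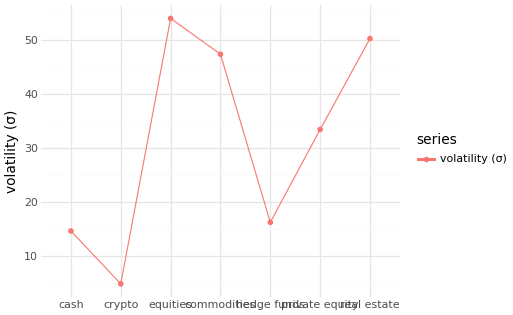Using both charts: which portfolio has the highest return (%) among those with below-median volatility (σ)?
Chart 2 median volatility (σ) ≈ 35; below-median portfolios: cash, crypto, hedge funds. Among those, cash has the highest return (%) (≈ 0).

cash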